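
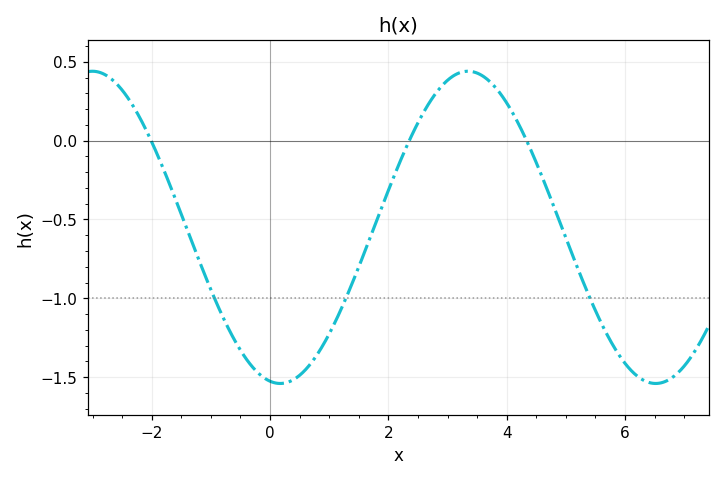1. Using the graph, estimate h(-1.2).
-0.759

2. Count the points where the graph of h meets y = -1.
3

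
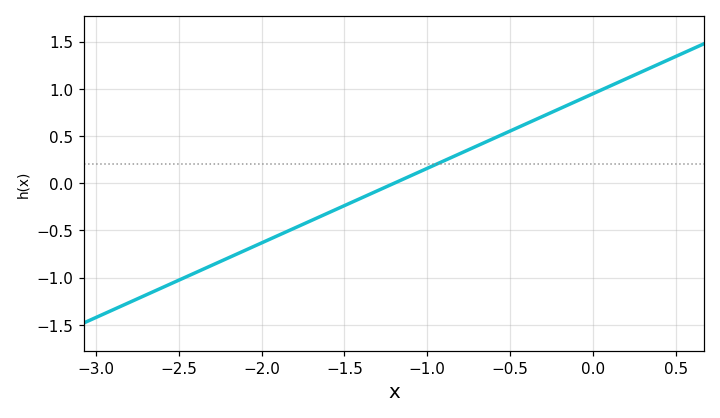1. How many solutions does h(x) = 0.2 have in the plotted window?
1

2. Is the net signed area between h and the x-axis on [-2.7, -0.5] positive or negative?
negative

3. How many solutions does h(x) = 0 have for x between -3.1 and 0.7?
1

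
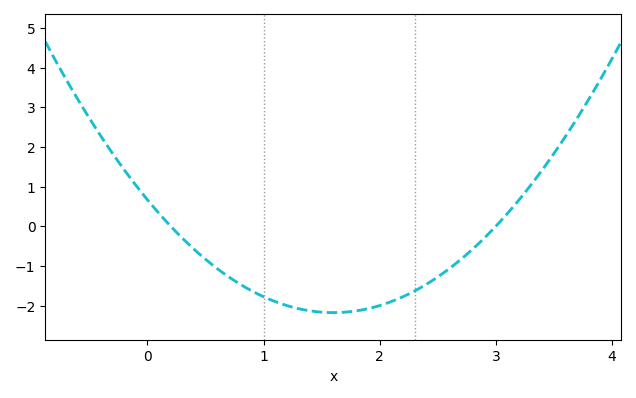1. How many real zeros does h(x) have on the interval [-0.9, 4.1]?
2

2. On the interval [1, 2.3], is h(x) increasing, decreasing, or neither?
neither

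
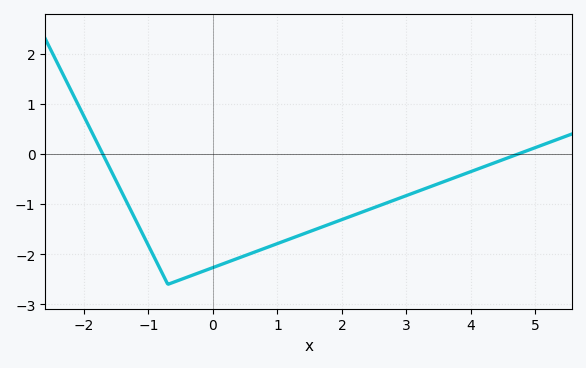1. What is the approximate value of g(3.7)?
-0.494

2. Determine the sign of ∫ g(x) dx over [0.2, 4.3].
negative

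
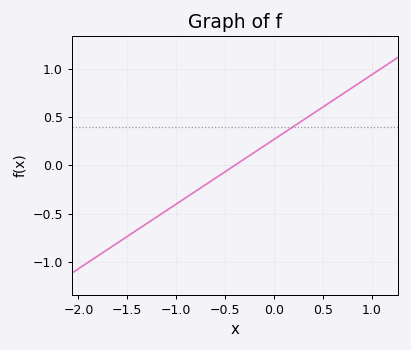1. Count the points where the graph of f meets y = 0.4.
1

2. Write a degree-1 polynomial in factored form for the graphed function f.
y = 0.67(x + 0.4)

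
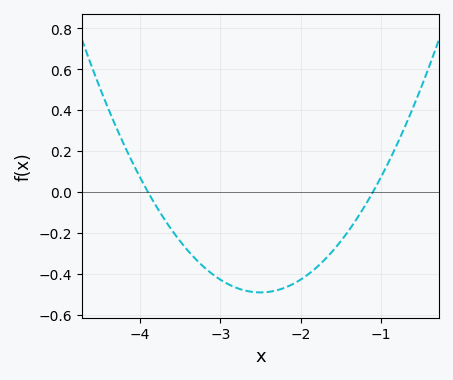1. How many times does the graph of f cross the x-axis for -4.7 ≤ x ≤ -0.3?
2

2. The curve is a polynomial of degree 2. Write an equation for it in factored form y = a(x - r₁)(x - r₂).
y = 0.25(x + 3.9)(x + 1.1)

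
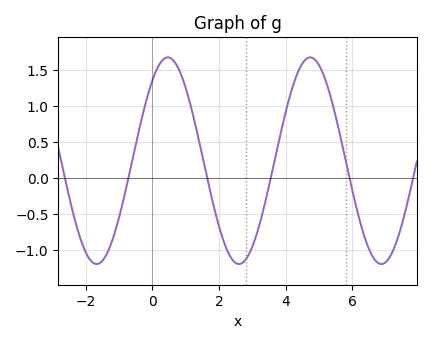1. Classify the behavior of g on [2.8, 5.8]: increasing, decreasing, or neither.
neither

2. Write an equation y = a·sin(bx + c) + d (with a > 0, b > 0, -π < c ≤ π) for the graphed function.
y = 1.43sin(1.47x + 0.89) + 0.24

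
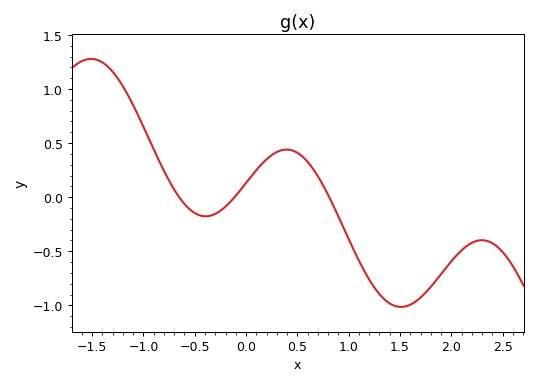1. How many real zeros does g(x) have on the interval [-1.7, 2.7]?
3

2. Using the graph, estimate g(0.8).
0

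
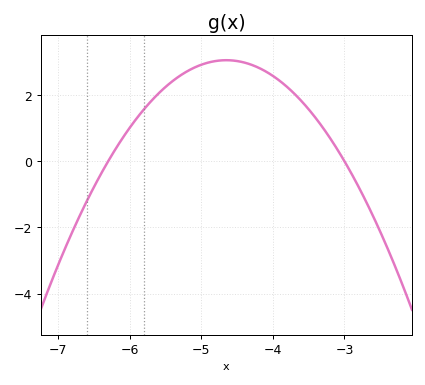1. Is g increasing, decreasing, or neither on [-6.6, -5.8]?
increasing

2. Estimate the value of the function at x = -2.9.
-0.4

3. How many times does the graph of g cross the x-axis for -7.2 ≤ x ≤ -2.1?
2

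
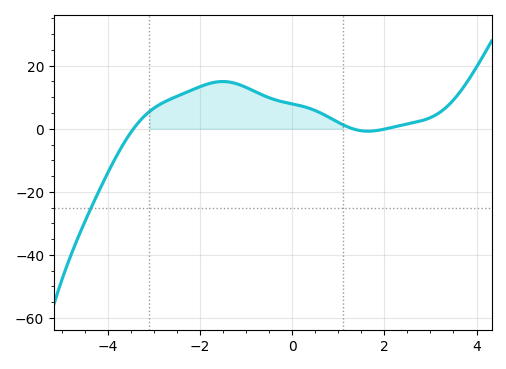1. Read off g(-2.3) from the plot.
12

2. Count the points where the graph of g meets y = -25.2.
1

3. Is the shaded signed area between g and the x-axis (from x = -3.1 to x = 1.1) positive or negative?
positive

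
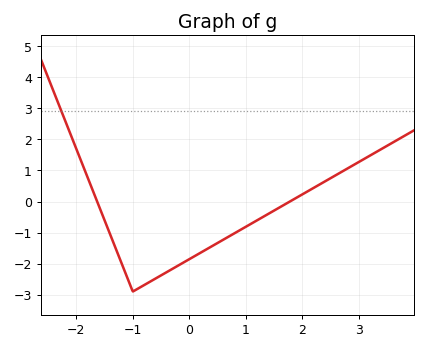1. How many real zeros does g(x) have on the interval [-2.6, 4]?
2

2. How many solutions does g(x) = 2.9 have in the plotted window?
1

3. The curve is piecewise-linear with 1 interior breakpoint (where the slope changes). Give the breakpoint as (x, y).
(-1, -2.9)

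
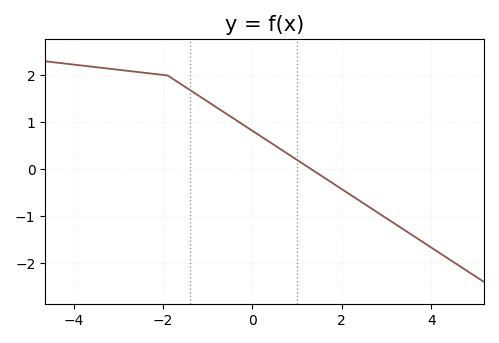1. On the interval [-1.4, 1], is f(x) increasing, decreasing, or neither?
decreasing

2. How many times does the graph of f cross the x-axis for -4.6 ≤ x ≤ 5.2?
1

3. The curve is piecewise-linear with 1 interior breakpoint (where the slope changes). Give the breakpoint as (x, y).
(-1.9, 2)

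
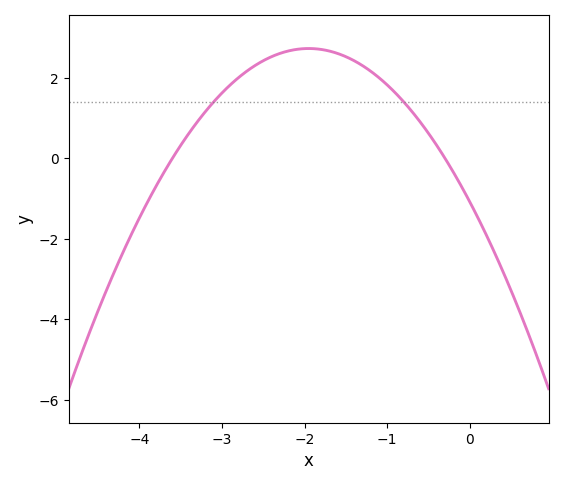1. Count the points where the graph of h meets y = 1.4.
2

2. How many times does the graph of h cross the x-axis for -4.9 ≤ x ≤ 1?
2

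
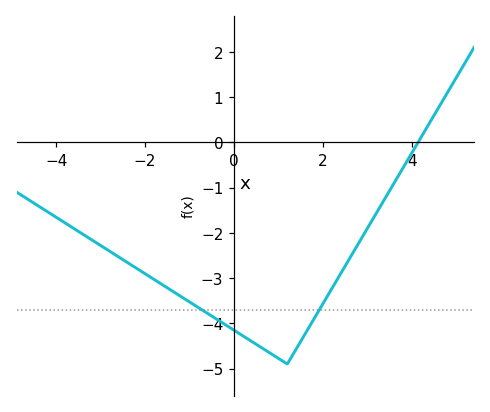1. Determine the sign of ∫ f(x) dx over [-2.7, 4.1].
negative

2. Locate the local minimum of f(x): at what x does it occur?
1.2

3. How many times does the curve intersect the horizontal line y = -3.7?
2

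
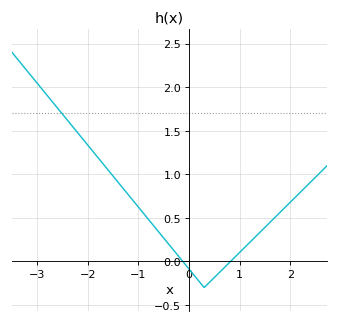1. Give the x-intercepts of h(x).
-0.122, 0.82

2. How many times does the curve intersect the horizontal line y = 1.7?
1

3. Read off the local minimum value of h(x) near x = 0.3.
-0.299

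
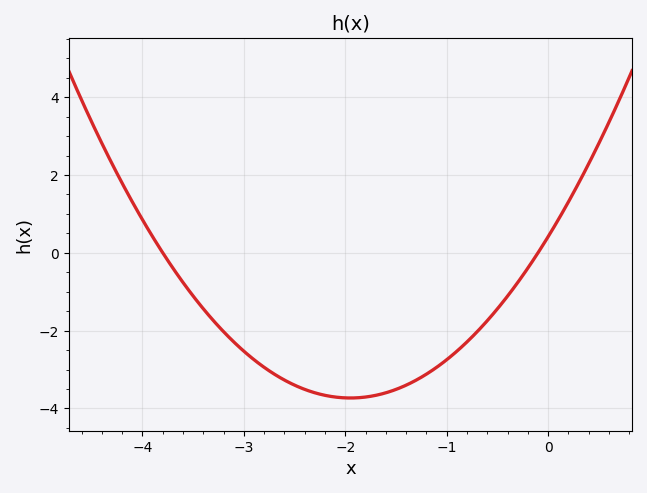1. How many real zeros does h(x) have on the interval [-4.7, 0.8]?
2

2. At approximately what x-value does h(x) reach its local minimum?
-1.95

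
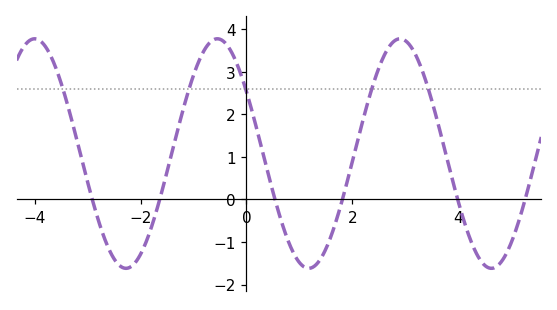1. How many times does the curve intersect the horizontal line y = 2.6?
5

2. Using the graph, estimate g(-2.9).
-0.1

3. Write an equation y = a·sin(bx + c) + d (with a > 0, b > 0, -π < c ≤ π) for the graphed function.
y = 2.7sin(1.8x + 2.6) + 1.08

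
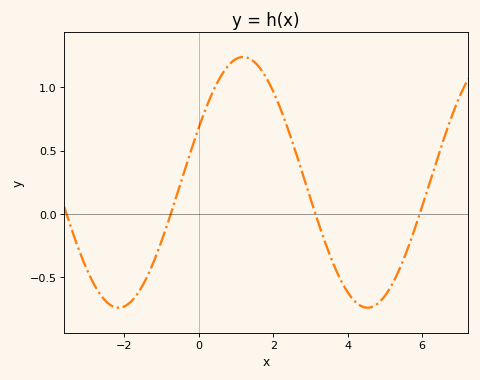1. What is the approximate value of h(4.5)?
-0.75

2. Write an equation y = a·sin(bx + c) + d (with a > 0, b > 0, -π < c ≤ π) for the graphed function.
y = 0.99sin(0.94x + 0.45) + 0.25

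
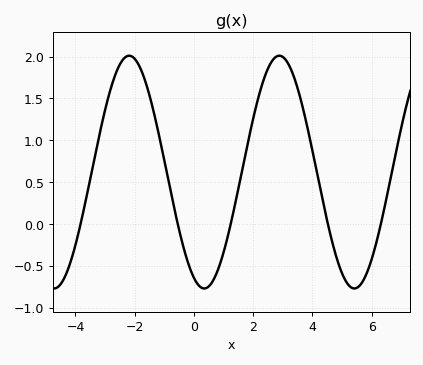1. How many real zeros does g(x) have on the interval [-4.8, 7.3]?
5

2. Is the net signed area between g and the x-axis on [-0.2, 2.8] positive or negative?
positive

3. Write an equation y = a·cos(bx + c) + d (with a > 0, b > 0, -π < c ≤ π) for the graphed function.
y = 1.39cos(1.2x + 2.7) + 0.62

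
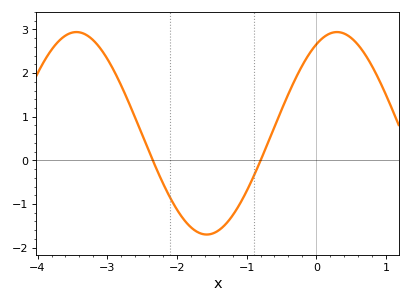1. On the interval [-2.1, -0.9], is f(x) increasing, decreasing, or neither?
neither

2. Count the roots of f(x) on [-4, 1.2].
2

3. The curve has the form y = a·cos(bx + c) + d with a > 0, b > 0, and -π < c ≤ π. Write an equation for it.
y = 2.32cos(1.68x - 0.5) + 0.62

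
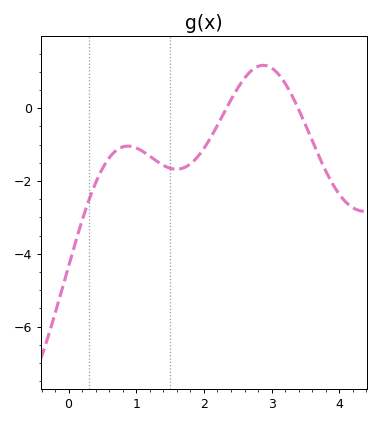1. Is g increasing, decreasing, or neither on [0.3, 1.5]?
neither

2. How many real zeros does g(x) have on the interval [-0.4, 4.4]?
2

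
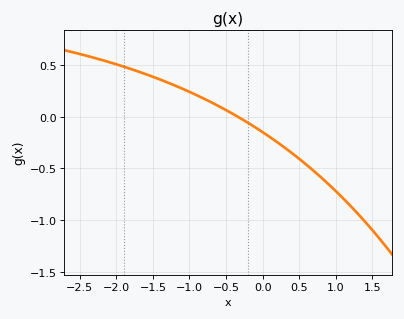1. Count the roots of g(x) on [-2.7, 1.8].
1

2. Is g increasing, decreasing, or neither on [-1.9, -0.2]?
decreasing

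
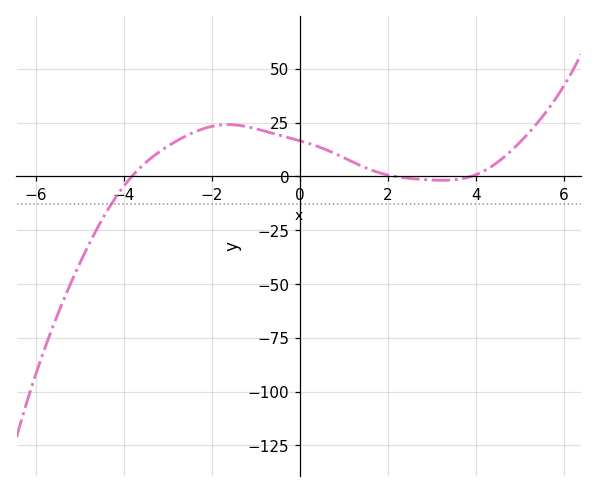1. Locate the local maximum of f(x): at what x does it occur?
-1.6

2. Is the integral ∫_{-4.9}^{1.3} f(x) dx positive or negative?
positive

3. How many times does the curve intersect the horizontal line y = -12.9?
1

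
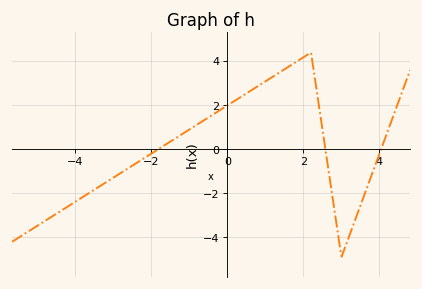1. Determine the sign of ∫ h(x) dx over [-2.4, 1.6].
positive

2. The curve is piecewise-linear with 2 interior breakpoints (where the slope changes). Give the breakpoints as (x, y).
(2.2, 4.4); (3, -4.9)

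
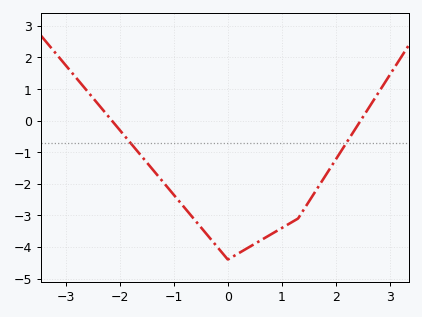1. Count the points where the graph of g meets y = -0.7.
2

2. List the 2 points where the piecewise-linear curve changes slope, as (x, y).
(0, -4.4); (1.3, -3.1)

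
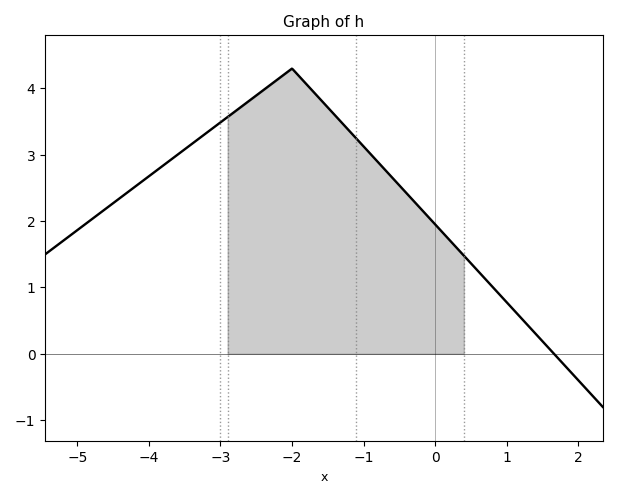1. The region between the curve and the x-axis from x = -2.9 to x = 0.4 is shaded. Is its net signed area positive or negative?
positive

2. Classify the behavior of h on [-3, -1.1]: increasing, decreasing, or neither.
neither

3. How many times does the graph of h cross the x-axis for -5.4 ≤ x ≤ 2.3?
1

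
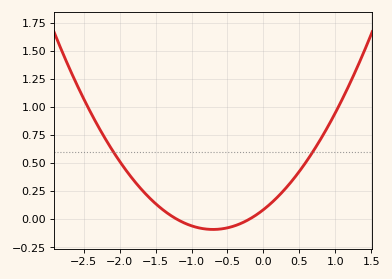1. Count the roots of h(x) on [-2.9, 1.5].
2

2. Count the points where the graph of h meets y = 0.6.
2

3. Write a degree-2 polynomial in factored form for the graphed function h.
y = 0.36(x + 1.2)(x + 0.2)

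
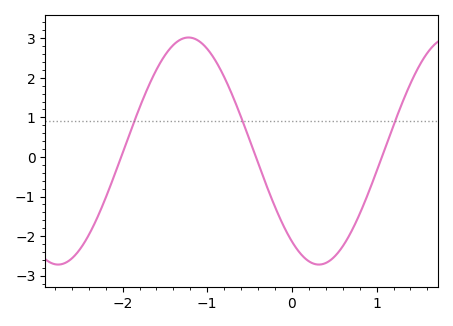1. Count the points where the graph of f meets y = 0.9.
3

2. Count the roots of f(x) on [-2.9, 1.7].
3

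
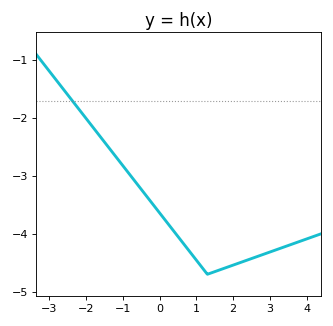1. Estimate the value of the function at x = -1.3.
-2.6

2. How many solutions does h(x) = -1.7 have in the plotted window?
1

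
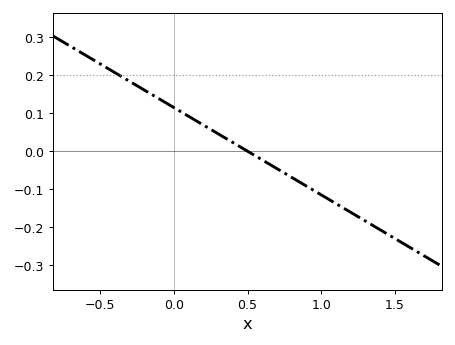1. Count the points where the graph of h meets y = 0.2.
1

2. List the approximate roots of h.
0.5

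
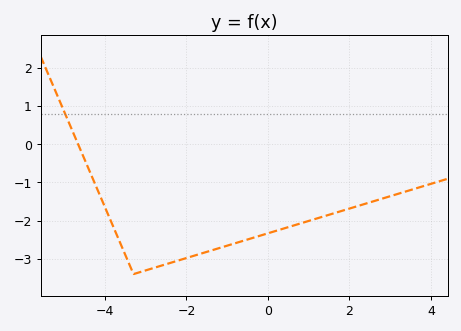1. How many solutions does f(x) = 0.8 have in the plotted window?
1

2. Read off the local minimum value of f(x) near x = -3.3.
-3.4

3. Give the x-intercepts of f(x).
-4.6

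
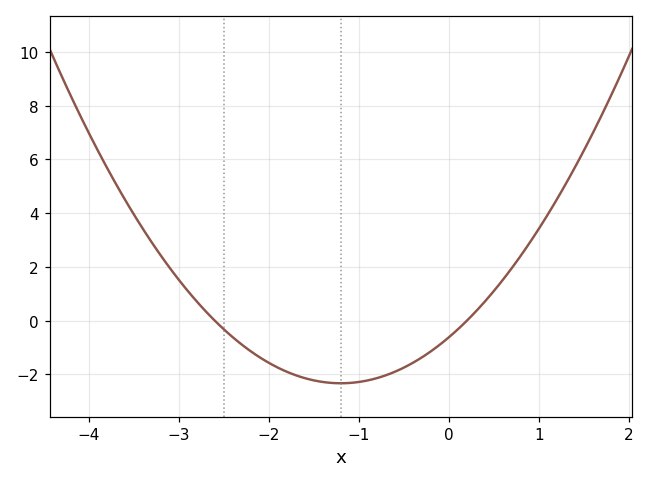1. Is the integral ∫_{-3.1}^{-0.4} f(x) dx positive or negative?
negative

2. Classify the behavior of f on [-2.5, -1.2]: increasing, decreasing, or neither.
decreasing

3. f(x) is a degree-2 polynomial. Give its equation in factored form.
y = 1.19(x + 2.6)(x - 0.2)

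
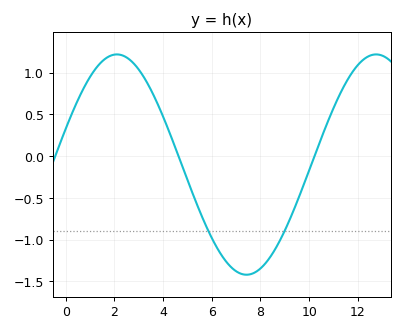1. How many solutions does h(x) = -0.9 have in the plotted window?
2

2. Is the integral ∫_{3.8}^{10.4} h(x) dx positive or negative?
negative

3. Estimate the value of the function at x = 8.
-1.35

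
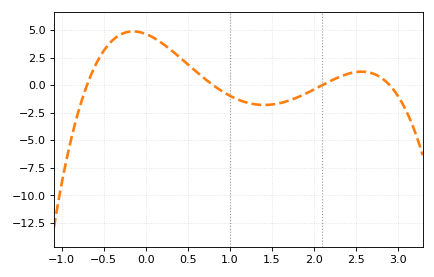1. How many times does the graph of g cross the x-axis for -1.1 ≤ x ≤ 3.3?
4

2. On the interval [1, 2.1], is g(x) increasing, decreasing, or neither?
neither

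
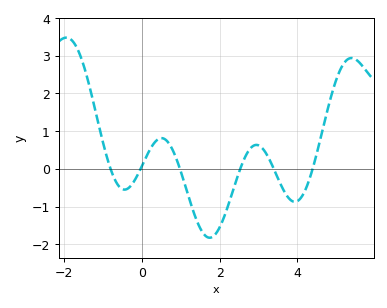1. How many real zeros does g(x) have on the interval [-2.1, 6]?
6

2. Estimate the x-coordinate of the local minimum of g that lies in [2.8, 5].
3.93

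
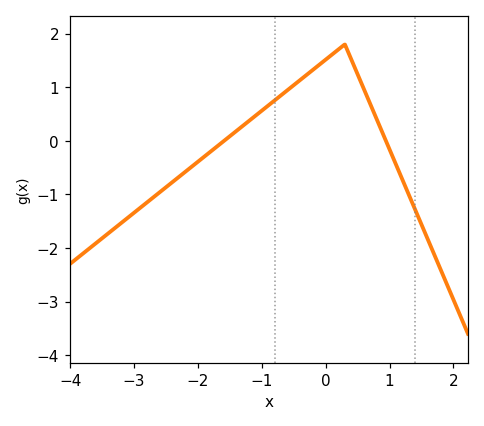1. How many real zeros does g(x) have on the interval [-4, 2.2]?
2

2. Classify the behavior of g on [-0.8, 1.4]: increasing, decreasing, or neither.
neither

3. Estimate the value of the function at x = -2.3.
-0.675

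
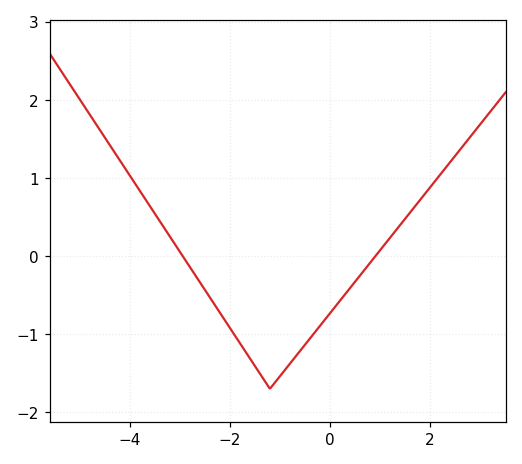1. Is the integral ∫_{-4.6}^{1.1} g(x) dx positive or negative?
negative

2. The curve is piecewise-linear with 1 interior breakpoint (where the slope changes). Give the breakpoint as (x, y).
(-1.2, -1.7)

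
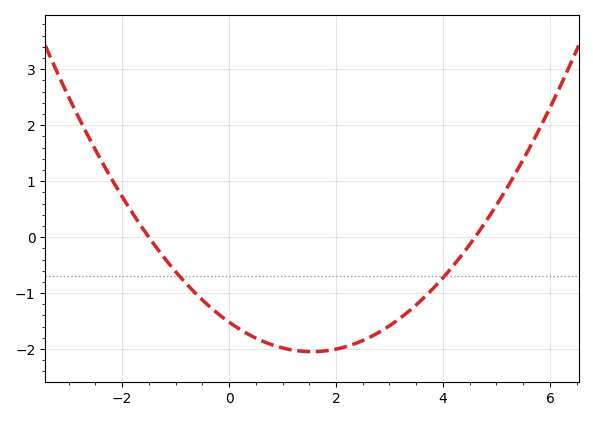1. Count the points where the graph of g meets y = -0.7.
2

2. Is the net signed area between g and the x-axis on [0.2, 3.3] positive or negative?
negative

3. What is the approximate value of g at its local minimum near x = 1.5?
-2.05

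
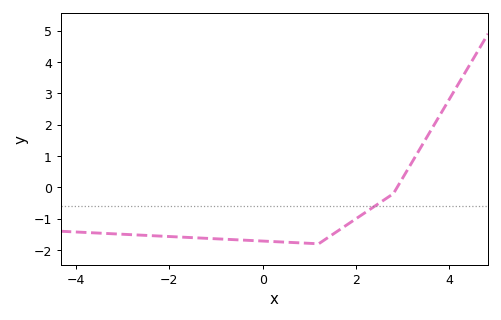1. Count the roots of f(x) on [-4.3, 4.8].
1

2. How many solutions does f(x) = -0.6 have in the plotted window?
1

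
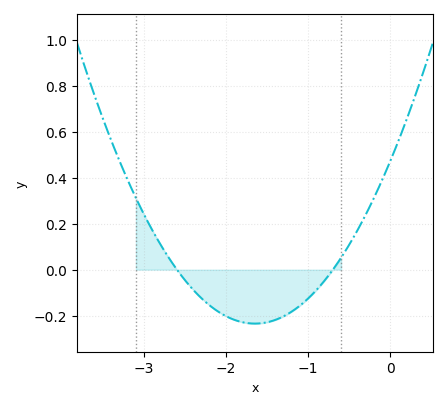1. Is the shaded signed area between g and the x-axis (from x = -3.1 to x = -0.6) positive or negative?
negative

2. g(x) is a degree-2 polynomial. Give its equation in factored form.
y = 0.26(x + 2.6)(x + 0.7)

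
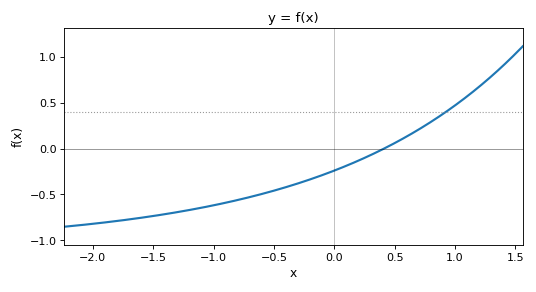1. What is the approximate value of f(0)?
-0.25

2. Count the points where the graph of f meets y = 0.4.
1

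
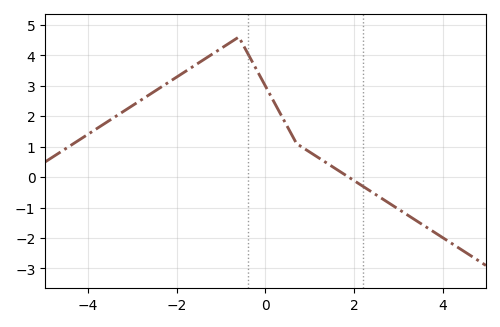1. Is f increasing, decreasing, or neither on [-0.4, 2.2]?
decreasing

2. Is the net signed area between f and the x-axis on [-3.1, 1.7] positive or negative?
positive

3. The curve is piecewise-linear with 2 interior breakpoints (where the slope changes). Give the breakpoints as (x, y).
(-0.6, 4.6); (0.7, 1.1)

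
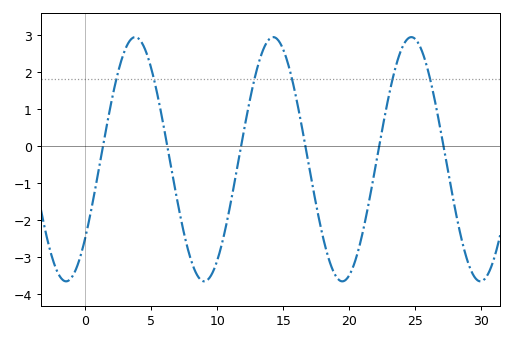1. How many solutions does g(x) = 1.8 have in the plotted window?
6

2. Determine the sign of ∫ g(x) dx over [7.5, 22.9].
negative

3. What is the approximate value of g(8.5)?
-3.51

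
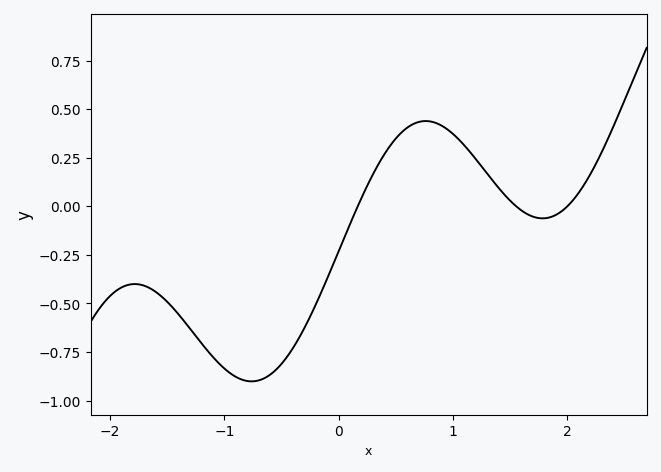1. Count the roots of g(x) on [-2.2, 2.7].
3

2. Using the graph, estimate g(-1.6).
-0.44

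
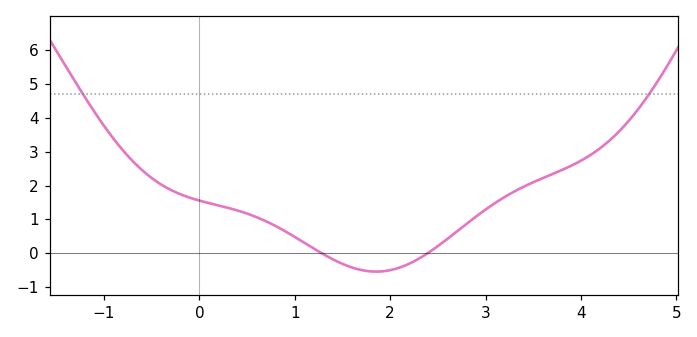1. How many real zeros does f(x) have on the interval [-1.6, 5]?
2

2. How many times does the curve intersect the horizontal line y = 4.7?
2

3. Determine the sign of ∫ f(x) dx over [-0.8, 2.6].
positive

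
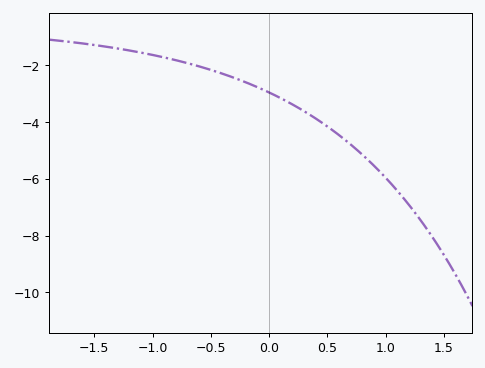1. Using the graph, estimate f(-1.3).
-1.41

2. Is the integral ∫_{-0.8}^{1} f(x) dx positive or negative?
negative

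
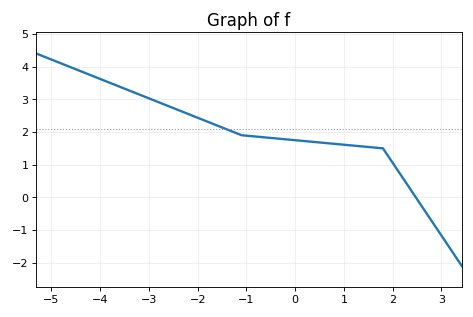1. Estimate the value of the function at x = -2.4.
2.67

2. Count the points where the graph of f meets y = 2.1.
1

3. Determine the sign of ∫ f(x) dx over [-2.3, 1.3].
positive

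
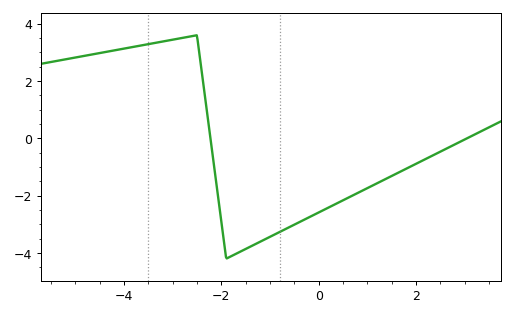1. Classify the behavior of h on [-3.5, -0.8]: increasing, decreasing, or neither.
neither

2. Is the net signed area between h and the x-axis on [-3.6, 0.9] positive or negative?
negative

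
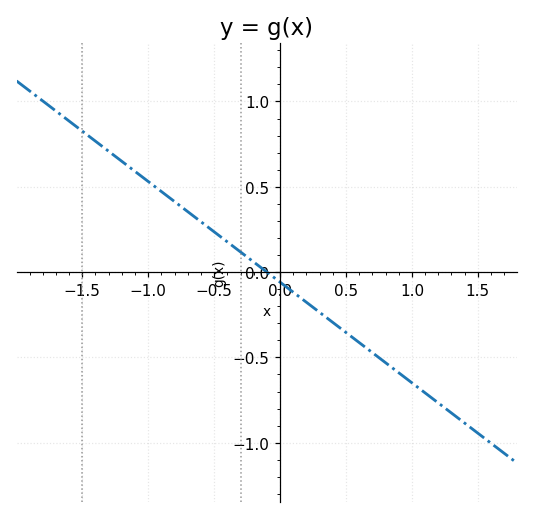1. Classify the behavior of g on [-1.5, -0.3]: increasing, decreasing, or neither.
decreasing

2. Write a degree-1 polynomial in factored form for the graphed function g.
y = -0.59(x + 0.1)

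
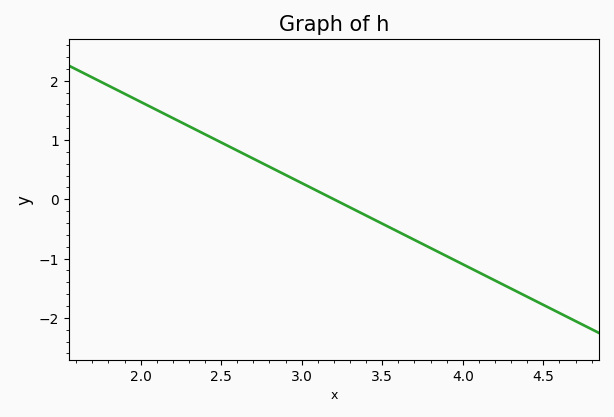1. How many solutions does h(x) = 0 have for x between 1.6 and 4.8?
1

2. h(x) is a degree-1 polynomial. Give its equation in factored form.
y = -1.37(x - 3.2)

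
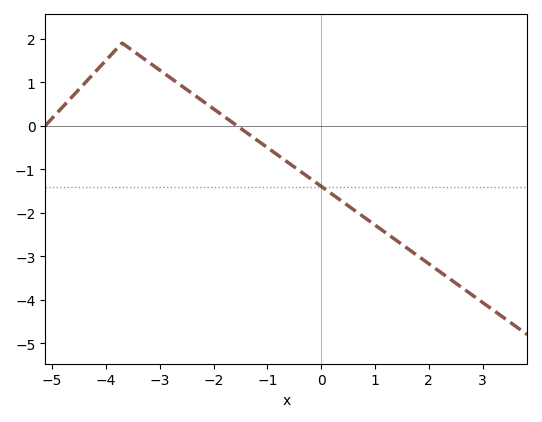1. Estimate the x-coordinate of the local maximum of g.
-3.7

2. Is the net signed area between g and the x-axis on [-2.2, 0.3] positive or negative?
negative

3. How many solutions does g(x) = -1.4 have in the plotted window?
1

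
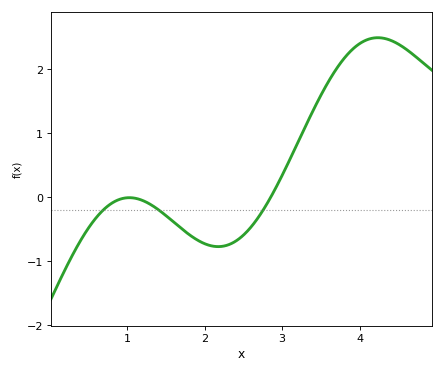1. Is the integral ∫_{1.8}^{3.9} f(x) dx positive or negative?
positive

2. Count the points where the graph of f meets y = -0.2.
3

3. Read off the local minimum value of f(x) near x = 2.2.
-0.77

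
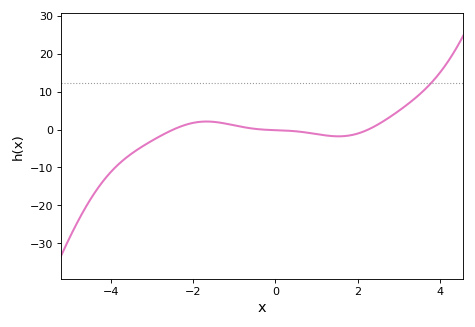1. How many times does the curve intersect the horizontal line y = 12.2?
1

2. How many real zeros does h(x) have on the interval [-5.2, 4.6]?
3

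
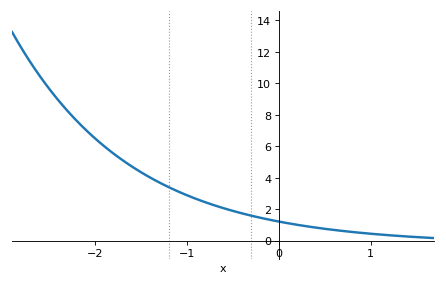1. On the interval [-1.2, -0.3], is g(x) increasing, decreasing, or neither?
decreasing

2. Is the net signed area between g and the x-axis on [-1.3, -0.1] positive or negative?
positive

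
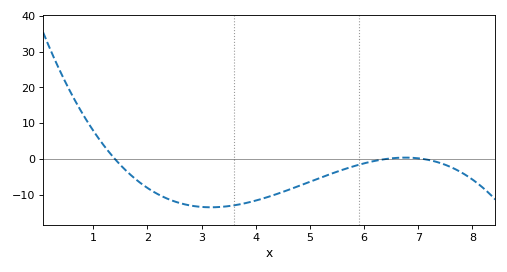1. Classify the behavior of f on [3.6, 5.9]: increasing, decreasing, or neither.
increasing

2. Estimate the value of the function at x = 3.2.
-13.5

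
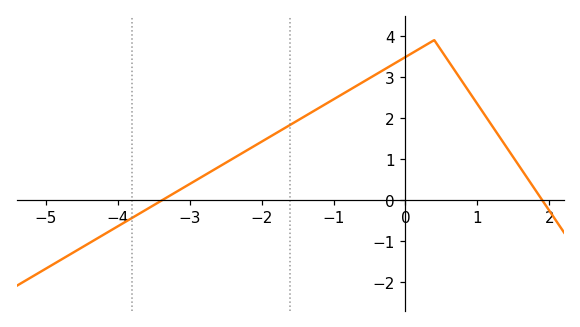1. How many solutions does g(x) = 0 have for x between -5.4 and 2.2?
2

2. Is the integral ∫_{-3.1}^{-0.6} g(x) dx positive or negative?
positive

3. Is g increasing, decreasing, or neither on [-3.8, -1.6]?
increasing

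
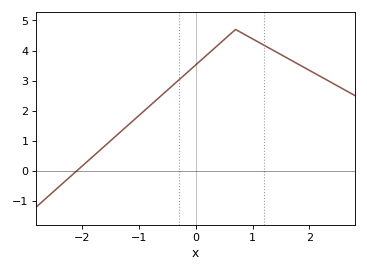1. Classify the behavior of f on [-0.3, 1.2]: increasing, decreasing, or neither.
neither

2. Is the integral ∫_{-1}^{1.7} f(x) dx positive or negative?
positive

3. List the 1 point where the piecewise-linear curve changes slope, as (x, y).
(0.7, 4.7)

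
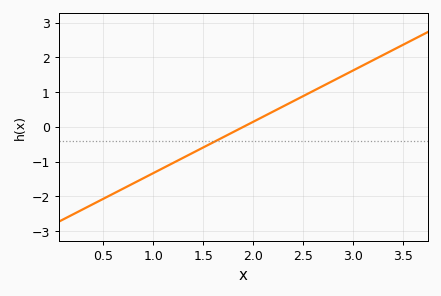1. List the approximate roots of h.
1.9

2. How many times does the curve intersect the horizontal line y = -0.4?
1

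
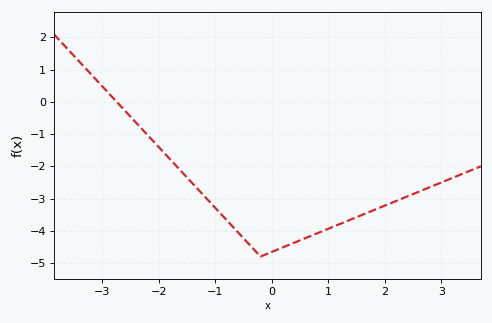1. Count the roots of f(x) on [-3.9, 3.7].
1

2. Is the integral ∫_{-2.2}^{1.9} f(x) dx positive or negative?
negative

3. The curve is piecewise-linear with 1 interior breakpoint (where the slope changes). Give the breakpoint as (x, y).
(-0.2, -4.8)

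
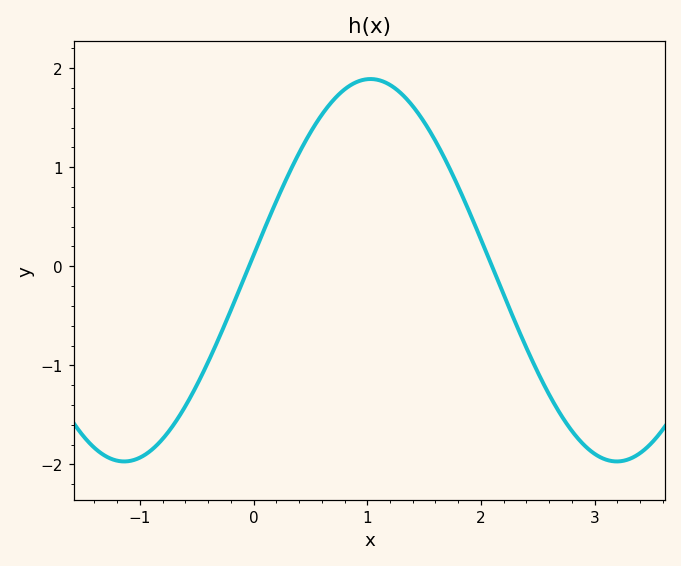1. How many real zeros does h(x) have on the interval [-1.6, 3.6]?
2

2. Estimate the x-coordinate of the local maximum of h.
1.03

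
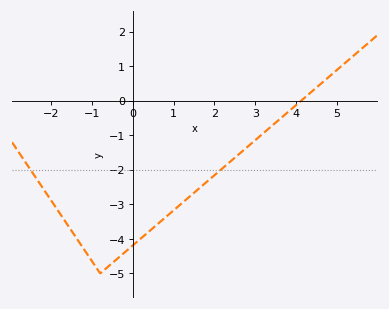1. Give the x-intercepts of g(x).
4.13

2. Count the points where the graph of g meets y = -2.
2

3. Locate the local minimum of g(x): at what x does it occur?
-0.799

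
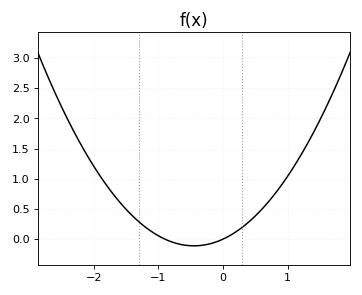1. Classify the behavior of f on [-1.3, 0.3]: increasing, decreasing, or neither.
neither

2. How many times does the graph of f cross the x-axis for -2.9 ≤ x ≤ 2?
2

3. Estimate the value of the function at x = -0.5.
-0.1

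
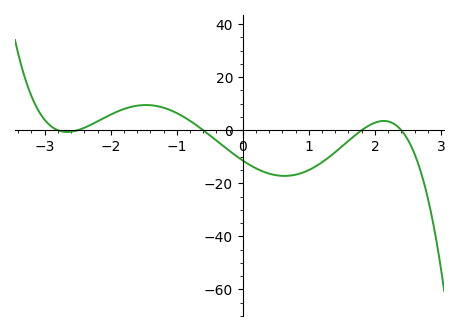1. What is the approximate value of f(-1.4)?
9.44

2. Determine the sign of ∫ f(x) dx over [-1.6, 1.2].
negative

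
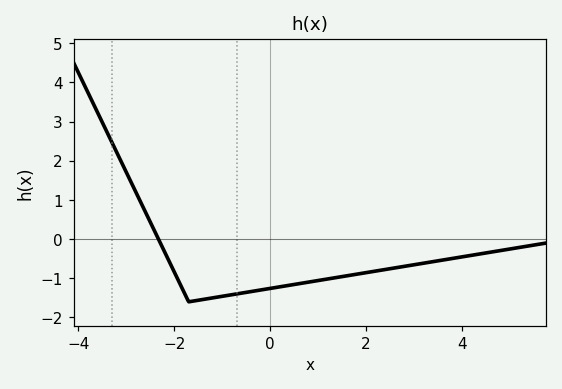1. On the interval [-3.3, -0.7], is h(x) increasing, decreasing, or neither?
neither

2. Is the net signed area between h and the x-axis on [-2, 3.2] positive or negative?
negative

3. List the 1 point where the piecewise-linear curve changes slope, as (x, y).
(-1.7, -1.6)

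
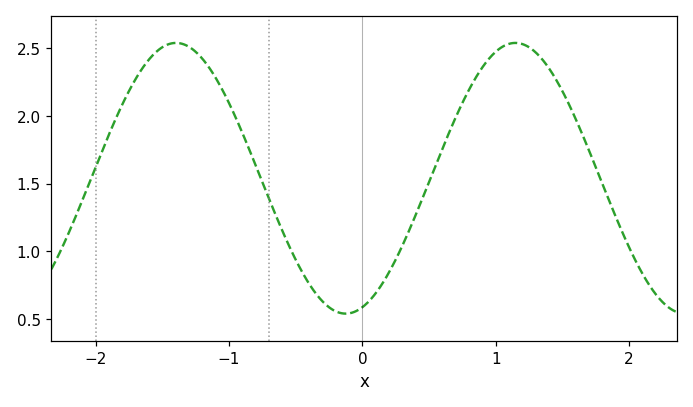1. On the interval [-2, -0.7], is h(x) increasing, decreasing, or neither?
neither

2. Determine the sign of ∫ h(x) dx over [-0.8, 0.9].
positive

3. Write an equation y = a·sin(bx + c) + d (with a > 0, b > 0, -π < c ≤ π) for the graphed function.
y = 1sin(2.5x - 1.3) + 1.54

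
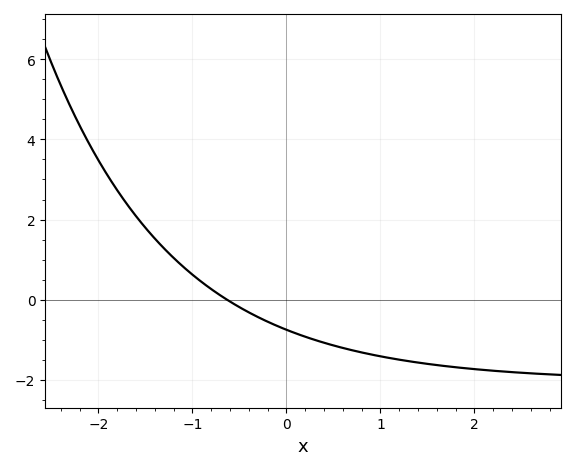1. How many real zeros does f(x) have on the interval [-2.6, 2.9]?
1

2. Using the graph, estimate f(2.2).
-1.8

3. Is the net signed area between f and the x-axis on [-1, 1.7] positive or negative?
negative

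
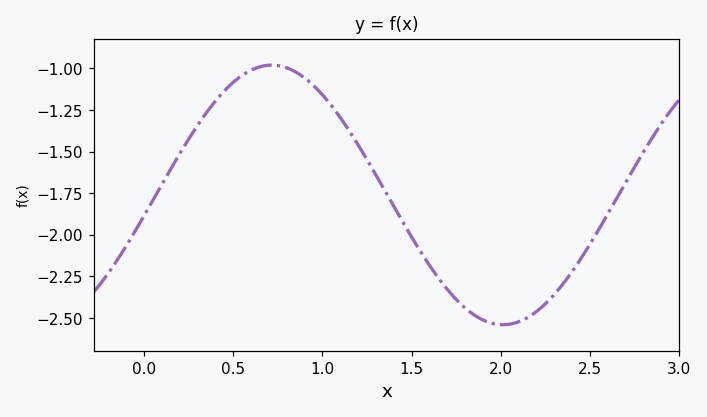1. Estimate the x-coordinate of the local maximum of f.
0.715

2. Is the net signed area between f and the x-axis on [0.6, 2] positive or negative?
negative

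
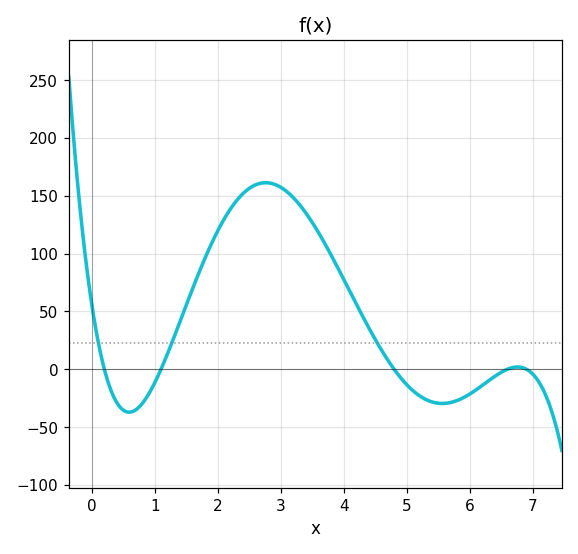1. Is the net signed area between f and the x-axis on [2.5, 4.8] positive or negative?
positive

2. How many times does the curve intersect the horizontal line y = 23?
3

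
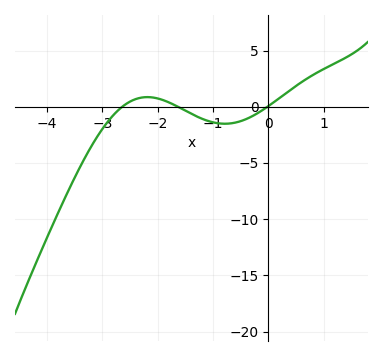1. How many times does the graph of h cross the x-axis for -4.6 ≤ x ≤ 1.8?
3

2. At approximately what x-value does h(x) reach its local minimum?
-0.8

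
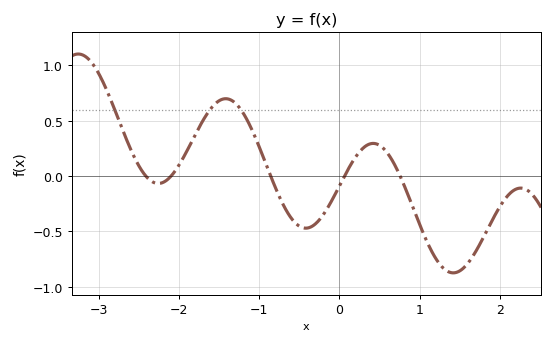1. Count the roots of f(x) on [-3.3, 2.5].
5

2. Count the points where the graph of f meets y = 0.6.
3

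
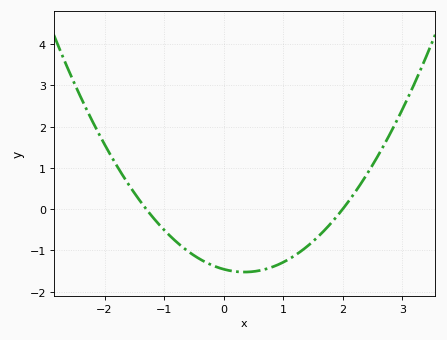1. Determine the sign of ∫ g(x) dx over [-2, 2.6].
negative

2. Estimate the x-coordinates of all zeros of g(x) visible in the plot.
-1.3, 2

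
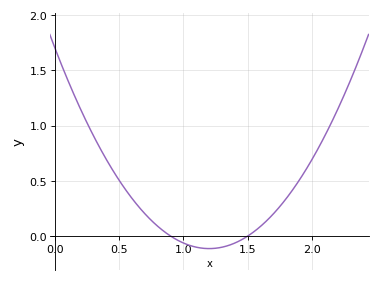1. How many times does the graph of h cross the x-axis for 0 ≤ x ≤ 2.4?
2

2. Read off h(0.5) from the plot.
0.5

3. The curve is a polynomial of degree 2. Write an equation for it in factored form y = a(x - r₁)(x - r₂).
y = 1.26(x - 0.9)(x - 1.5)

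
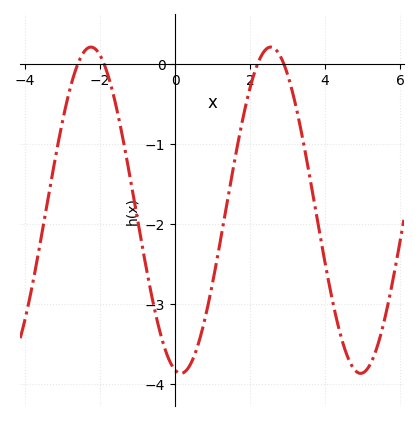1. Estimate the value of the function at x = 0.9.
-2.97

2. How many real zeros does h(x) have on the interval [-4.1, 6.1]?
4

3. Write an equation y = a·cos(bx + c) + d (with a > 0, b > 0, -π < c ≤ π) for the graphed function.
y = 2.04cos(1.31x + 2.94) - 1.83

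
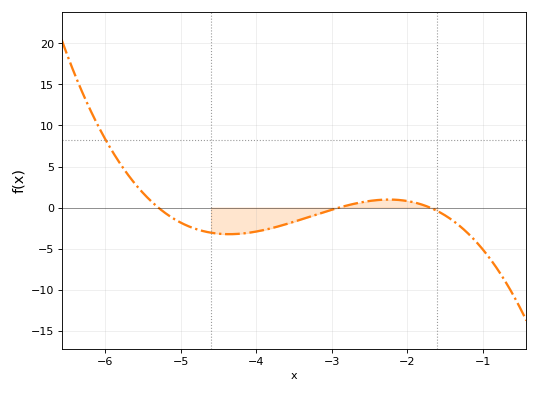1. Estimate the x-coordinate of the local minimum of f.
-4.4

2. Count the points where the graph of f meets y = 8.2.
1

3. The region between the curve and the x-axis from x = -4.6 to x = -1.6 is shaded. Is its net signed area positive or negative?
negative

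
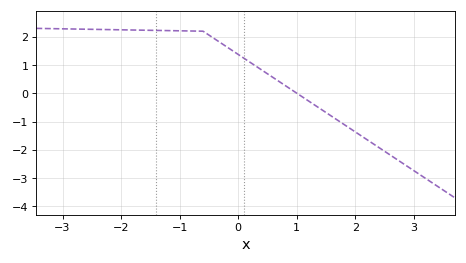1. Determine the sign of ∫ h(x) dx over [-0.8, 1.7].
positive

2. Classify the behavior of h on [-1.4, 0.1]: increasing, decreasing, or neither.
decreasing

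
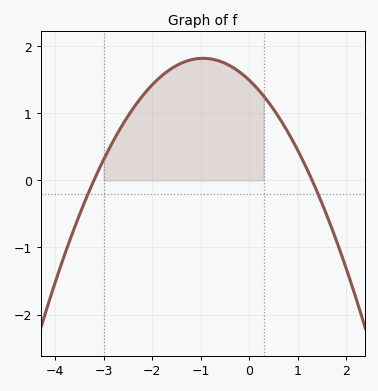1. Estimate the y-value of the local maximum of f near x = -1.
1.8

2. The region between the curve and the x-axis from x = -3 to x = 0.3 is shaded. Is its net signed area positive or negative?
positive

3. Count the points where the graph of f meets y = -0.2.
2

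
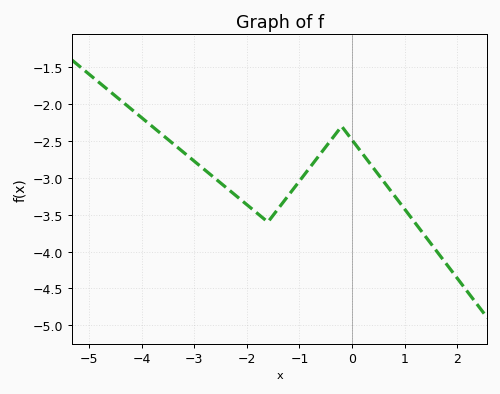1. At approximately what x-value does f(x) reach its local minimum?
-1.6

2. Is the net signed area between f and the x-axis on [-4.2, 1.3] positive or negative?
negative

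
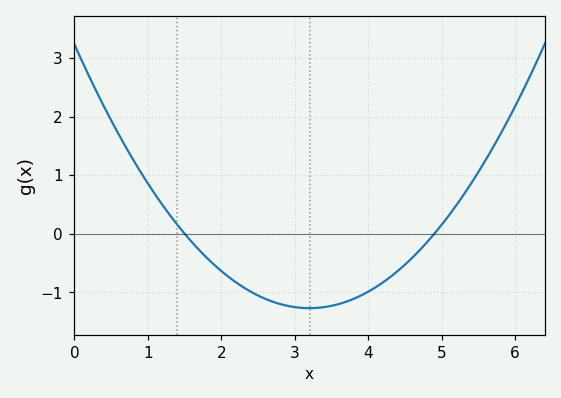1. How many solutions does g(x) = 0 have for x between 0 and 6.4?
2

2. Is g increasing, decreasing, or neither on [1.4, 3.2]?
decreasing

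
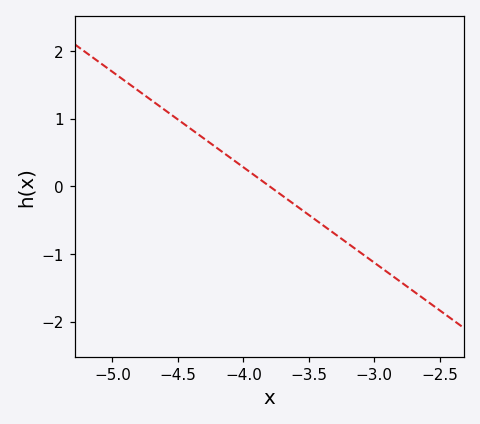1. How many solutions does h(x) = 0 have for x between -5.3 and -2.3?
1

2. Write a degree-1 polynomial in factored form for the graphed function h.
y = -1.41(x + 3.8)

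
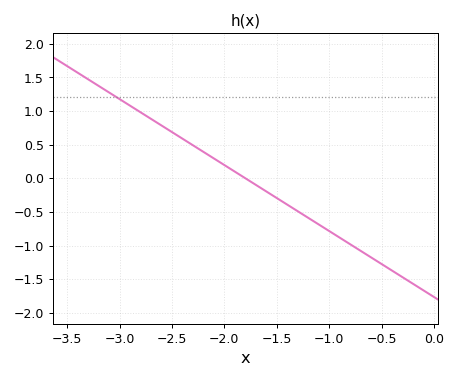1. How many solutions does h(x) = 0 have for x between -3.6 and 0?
1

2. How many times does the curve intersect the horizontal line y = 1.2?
1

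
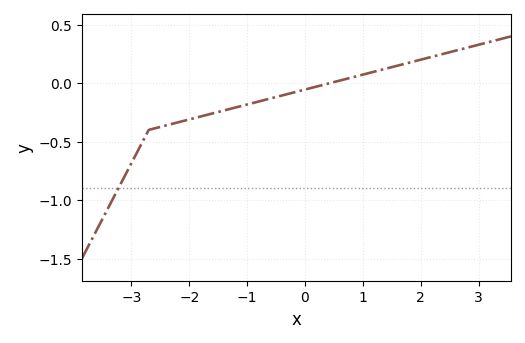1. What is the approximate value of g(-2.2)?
-0.336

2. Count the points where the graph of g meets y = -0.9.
1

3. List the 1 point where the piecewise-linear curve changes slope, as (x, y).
(-2.7, -0.4)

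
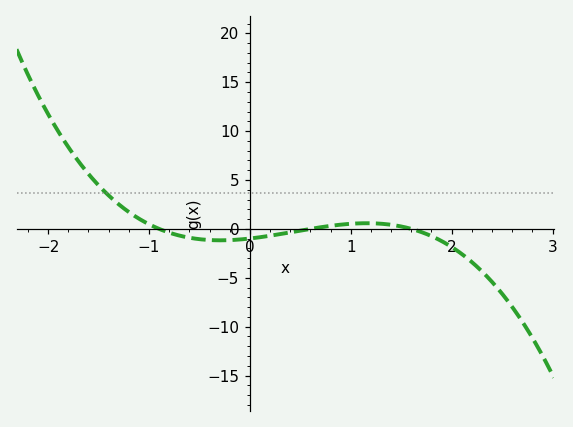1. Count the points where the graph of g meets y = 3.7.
1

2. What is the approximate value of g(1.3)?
0.527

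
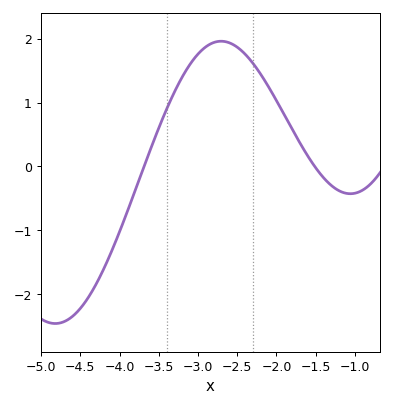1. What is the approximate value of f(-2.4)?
1.76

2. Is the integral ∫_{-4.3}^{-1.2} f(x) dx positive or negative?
positive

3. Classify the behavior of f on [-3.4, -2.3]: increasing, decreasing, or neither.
neither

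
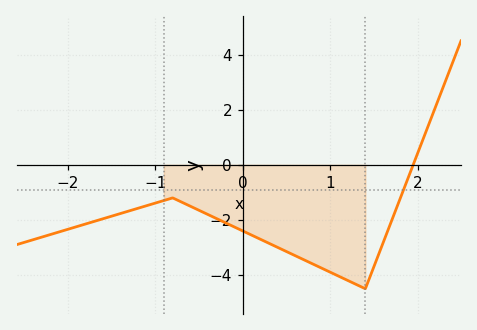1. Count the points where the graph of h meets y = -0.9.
1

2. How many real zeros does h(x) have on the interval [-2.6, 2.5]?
1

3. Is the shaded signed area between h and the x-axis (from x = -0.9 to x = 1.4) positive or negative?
negative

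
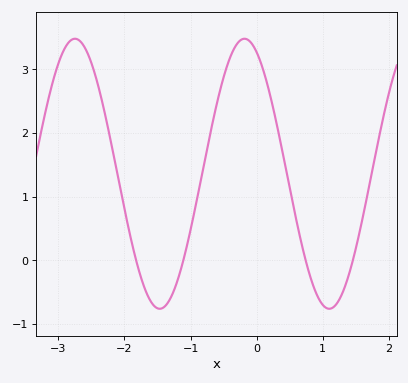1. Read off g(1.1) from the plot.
-0.8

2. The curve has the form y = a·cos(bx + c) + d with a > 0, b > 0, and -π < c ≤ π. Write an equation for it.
y = 2.12cos(2.5x + 0.45) + 1.36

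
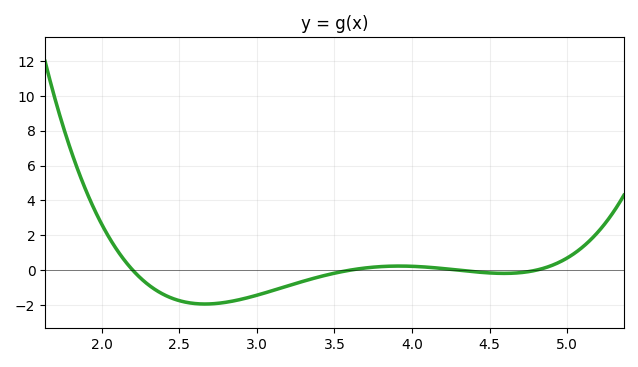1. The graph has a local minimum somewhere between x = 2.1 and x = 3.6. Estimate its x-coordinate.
2.65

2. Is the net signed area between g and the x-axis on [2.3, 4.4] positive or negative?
negative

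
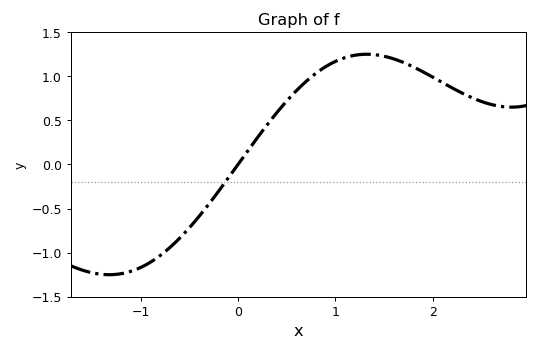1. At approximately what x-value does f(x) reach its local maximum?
1.32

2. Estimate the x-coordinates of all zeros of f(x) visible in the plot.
0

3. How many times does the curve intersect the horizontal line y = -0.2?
1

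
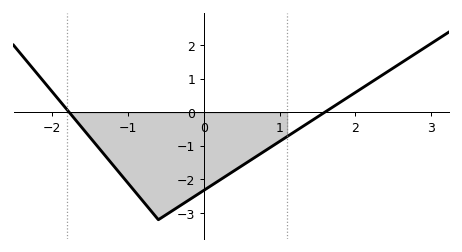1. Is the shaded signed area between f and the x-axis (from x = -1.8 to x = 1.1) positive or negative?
negative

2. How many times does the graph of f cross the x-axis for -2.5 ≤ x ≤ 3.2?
2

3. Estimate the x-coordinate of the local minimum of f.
-0.6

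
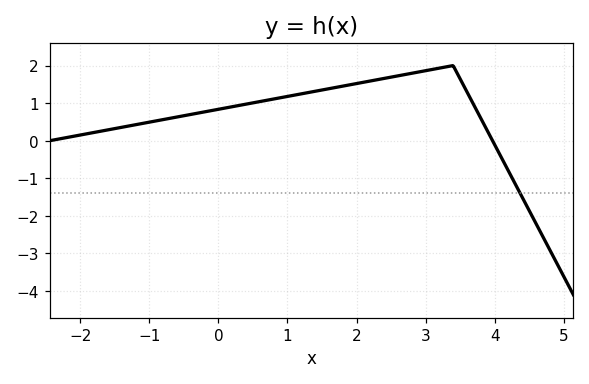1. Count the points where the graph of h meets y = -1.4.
1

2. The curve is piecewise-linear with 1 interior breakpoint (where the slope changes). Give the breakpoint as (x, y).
(3.4, 2)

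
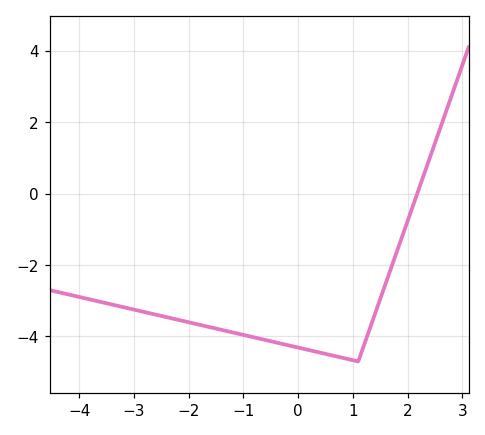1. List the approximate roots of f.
2.2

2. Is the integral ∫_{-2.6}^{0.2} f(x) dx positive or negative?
negative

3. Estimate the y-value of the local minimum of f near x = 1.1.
-4.6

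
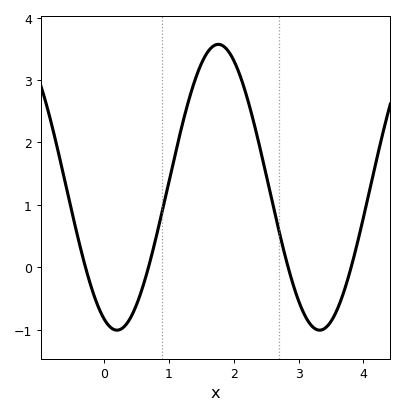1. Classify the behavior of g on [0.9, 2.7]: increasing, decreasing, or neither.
neither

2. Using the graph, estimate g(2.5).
1.5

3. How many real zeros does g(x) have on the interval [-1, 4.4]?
4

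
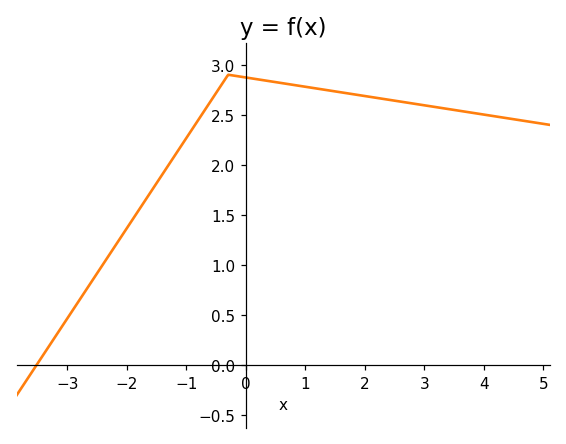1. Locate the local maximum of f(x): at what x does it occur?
-0.2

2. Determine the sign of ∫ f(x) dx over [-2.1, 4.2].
positive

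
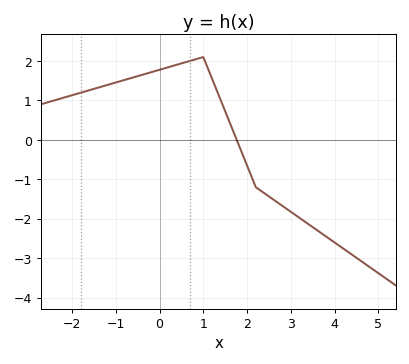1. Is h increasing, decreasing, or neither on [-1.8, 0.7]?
increasing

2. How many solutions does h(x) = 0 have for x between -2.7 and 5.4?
1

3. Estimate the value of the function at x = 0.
1.8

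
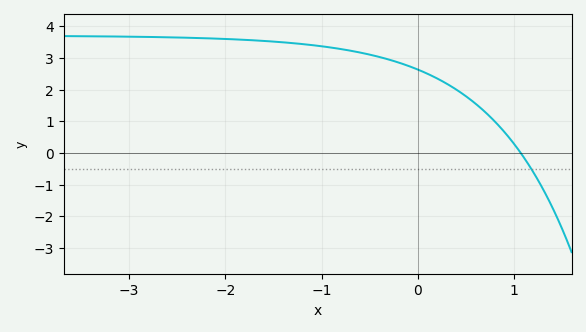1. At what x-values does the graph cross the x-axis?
1.1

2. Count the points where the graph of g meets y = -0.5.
1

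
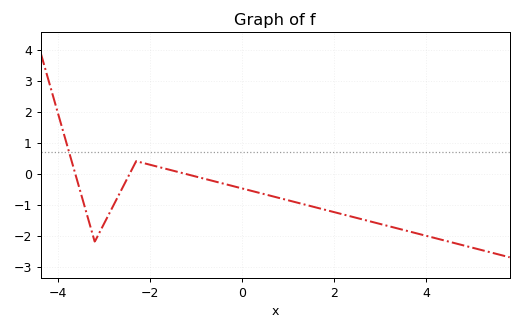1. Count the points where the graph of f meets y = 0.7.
1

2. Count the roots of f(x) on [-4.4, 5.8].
3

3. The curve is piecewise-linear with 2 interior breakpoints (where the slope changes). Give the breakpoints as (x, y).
(-3.2, -2.2); (-2.3, 0.4)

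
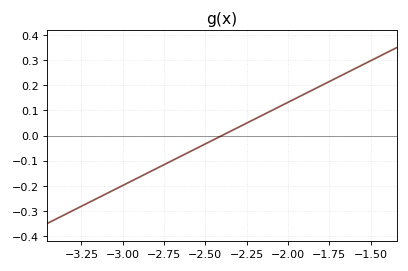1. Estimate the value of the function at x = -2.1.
0.1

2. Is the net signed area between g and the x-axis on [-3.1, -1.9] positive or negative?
negative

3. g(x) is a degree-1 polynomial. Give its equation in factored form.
y = 0.33(x + 2.4)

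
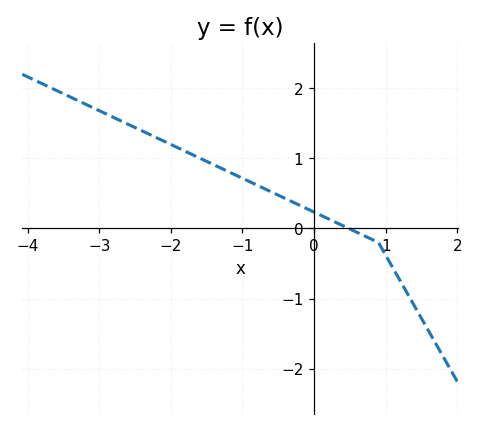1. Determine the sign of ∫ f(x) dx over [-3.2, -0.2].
positive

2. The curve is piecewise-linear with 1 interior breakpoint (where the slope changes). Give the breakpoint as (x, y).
(0.9, -0.2)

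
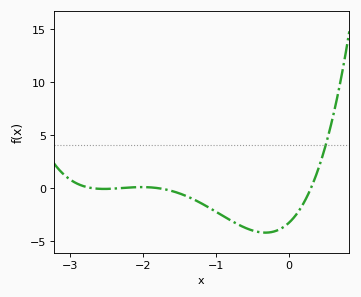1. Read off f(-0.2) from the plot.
-4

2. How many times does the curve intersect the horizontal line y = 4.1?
1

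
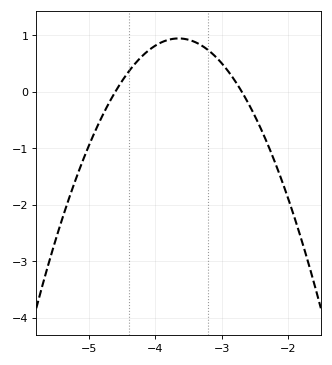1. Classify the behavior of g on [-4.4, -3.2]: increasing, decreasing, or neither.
neither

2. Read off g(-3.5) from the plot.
0.9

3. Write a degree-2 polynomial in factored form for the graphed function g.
y = -1.04(x + 4.6)(x + 2.7)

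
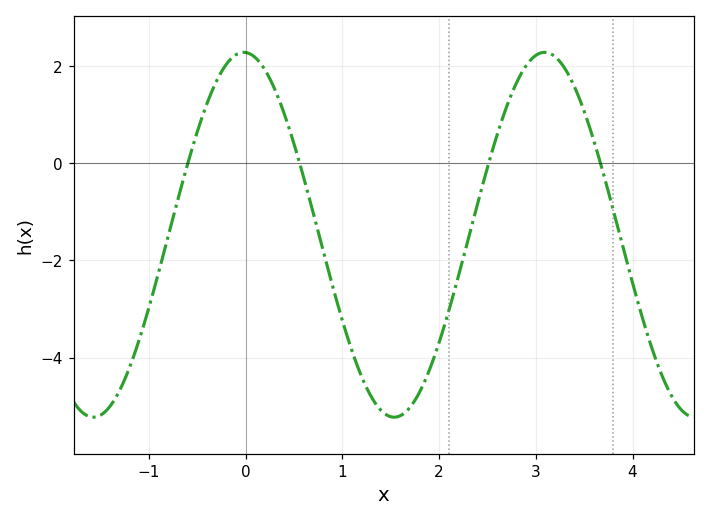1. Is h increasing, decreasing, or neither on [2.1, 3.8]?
neither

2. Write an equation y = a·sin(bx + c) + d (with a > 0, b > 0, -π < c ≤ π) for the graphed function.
y = 3.76sin(2x + 1.6) - 1.47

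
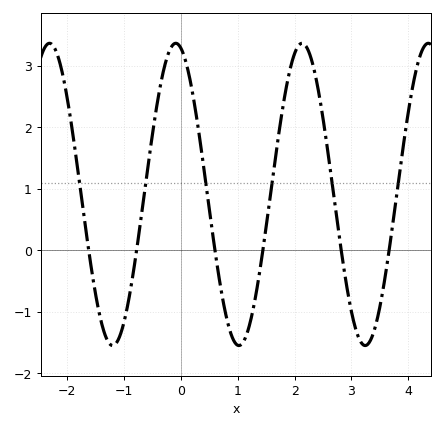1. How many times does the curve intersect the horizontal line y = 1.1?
6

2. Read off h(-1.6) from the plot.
-0.129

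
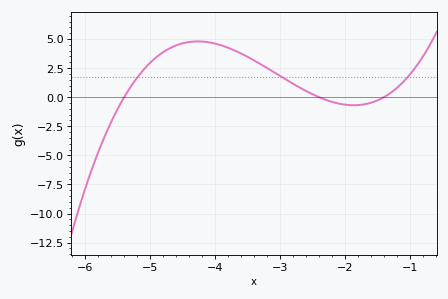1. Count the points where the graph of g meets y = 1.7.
3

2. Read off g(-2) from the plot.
-0.6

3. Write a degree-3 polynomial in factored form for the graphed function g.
y = 0.79(x + 5.4)(x + 2.4)(x + 1.4)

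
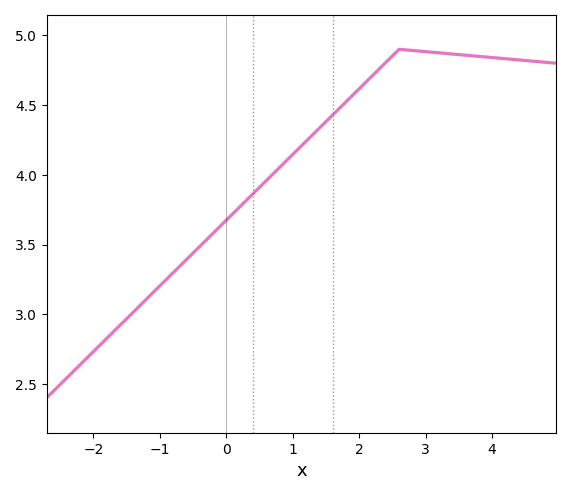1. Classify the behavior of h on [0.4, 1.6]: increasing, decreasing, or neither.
increasing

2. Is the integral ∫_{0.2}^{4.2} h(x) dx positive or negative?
positive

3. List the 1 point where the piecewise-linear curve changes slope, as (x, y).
(2.6, 4.9)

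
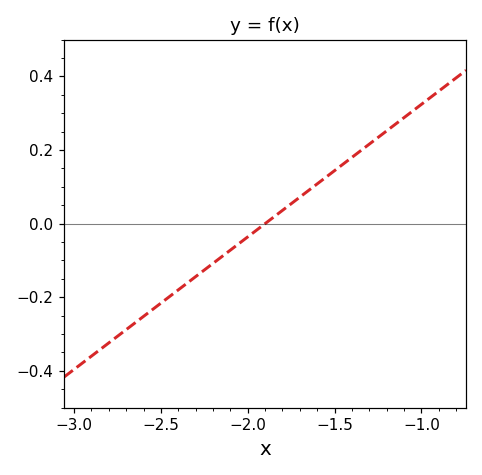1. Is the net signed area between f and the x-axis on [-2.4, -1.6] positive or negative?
negative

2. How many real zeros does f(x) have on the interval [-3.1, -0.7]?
1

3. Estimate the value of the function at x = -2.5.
-0.22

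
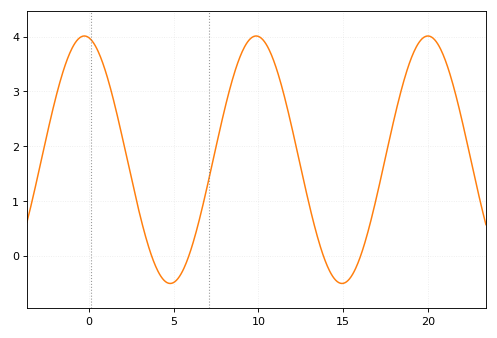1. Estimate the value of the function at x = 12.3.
1.88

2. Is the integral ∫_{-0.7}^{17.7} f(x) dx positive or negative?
positive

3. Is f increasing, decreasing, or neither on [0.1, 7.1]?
neither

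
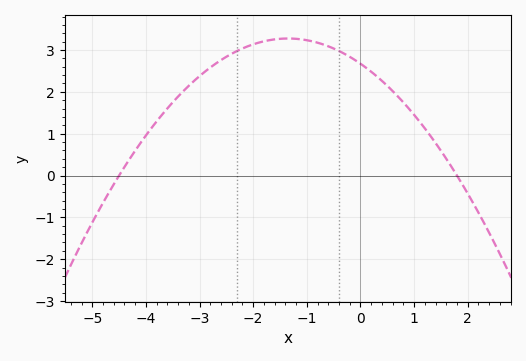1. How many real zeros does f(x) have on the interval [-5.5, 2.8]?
2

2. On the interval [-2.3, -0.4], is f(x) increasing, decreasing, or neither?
neither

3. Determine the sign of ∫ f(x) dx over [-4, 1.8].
positive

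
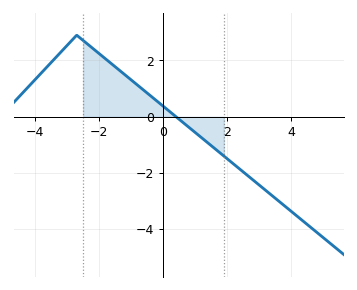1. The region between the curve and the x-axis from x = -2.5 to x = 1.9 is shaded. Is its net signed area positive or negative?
positive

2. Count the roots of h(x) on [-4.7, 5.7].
1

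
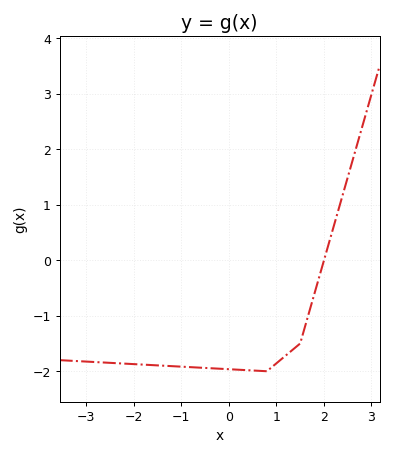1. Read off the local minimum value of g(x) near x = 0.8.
-2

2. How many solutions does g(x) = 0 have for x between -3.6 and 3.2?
1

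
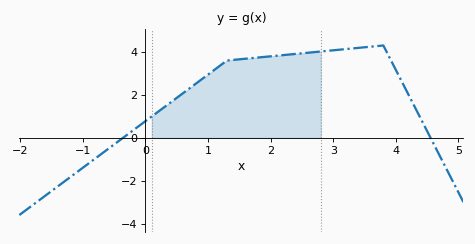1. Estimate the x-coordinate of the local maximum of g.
3.8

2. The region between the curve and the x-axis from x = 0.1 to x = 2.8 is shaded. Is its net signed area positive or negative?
positive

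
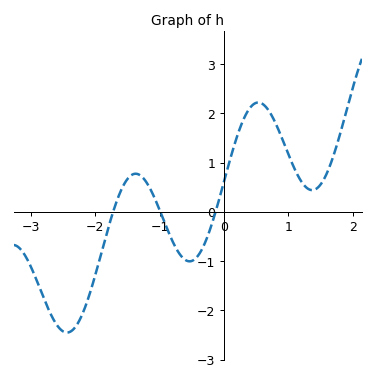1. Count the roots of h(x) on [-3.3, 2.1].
3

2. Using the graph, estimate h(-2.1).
-1.7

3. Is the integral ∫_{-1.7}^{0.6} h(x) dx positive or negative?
positive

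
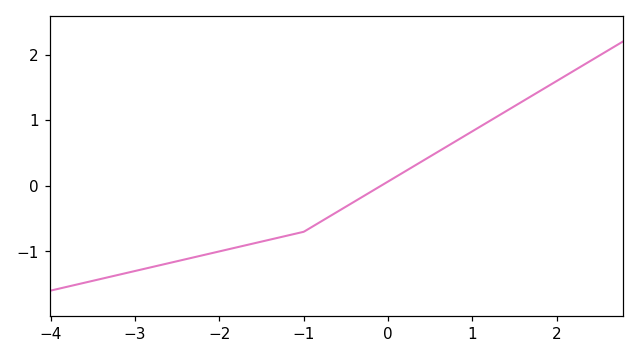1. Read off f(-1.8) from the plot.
-0.939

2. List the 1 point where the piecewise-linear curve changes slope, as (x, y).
(-1, -0.7)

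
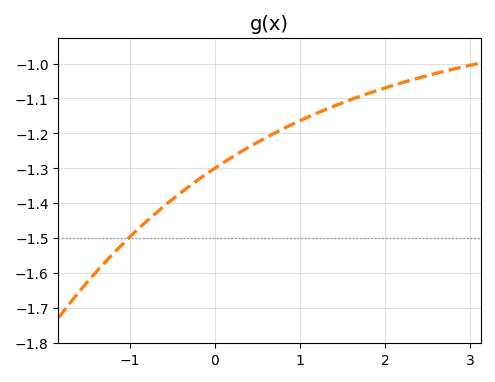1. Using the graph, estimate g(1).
-1.16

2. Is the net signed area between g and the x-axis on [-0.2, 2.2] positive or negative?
negative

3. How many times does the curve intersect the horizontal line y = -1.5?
1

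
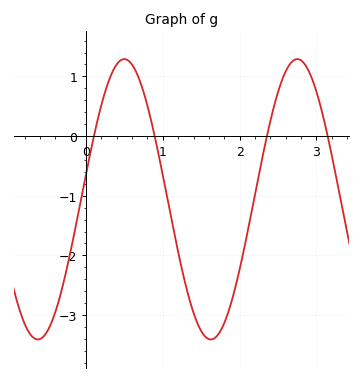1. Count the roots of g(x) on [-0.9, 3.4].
4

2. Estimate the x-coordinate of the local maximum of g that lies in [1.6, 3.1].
2.8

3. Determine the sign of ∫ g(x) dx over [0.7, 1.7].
negative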